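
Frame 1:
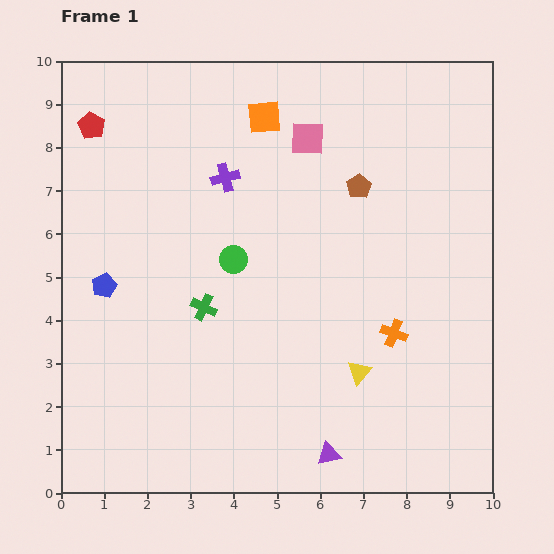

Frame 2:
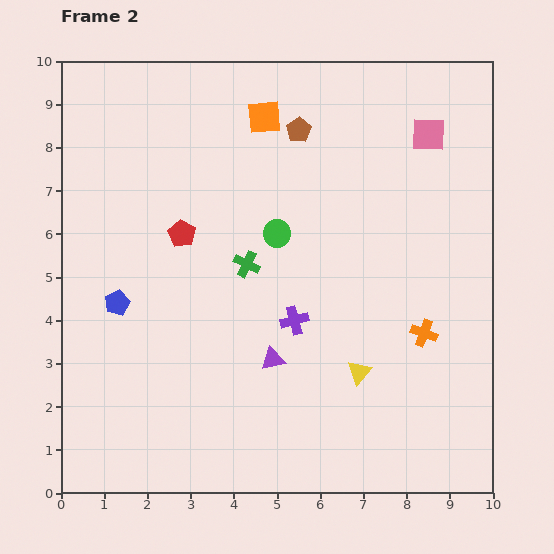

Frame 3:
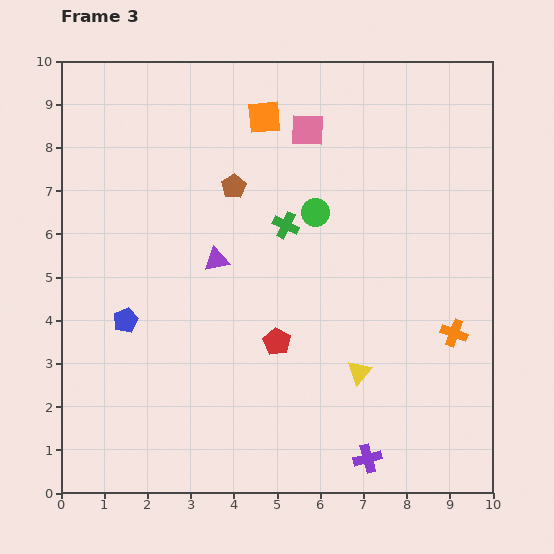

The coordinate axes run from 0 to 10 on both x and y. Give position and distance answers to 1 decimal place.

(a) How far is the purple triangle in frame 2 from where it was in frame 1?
2.6

The purple triangle moved from (6.2, 0.9) to (4.9, 3.1), a distance of √(1.3² + 2.2²) ≈ 2.6.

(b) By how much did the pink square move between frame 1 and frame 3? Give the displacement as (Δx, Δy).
(0.0, 0.2)

The pink square was at (5.7, 8.2) in frame 1 and (5.7, 8.4) in frame 3.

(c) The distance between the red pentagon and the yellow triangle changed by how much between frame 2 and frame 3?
-3.2

Distance in frame 2: 5.2. Distance in frame 3: 2.0.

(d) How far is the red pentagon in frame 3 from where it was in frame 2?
3.3

The red pentagon moved from (2.8, 6.0) to (5.0, 3.5), a distance of √(2.2² + 2.5²) ≈ 3.3.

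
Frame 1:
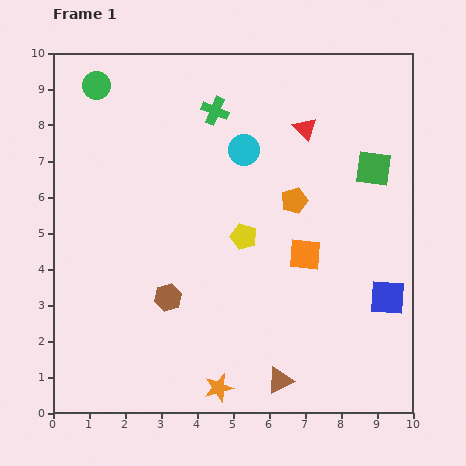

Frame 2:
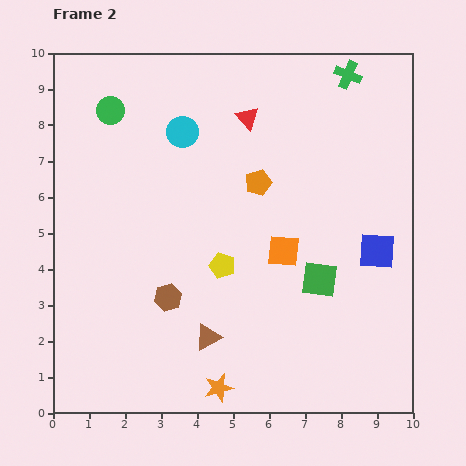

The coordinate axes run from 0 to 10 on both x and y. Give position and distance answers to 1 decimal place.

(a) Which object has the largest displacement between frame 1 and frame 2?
the green cross

(moved 3.8; next 3.4)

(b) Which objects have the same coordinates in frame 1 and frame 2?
the brown hexagon, the orange star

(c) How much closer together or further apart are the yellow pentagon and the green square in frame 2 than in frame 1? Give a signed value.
-1.4

Distance in frame 1: 4.1. Distance in frame 2: 2.7.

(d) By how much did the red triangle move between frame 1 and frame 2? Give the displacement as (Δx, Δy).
(-1.6, 0.3)

The red triangle was at (7.0, 7.9) in frame 1 and (5.4, 8.2) in frame 2.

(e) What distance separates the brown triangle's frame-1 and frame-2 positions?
2.3

The brown triangle moved from (6.3, 0.9) to (4.3, 2.1), a distance of √(2.0² + 1.2²) ≈ 2.3.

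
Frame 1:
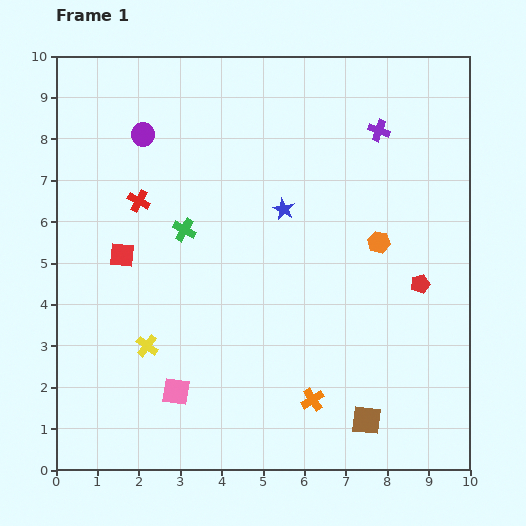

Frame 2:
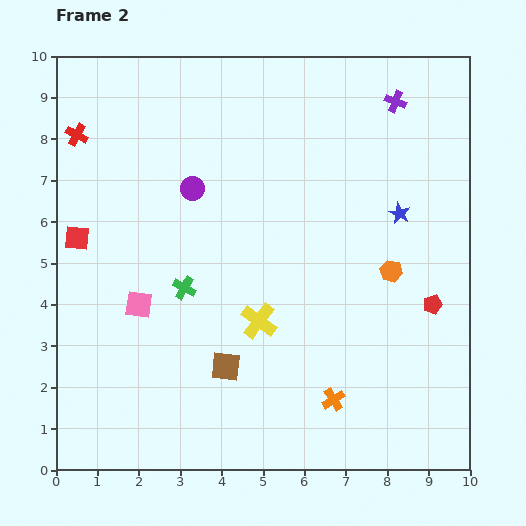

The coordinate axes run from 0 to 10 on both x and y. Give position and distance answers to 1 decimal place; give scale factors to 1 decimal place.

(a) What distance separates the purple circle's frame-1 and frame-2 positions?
1.8

The purple circle moved from (2.1, 8.1) to (3.3, 6.8), a distance of √(1.2² + 1.3²) ≈ 1.8.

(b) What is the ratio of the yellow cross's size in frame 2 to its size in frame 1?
1.6×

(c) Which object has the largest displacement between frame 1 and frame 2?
the brown square

(moved 3.6; next 2.8)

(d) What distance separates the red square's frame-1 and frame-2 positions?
1.2

The red square moved from (1.6, 5.2) to (0.5, 5.6), a distance of √(1.1² + 0.4²) ≈ 1.2.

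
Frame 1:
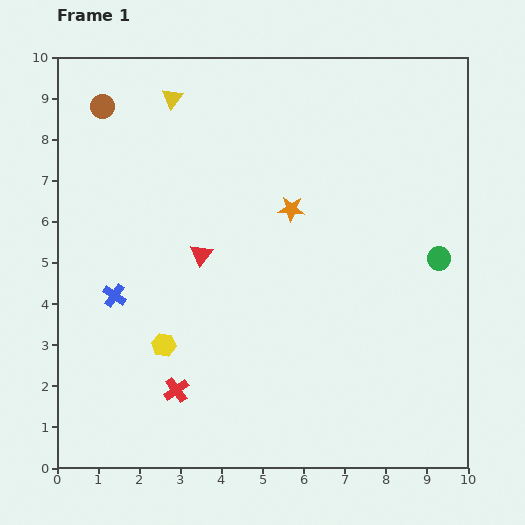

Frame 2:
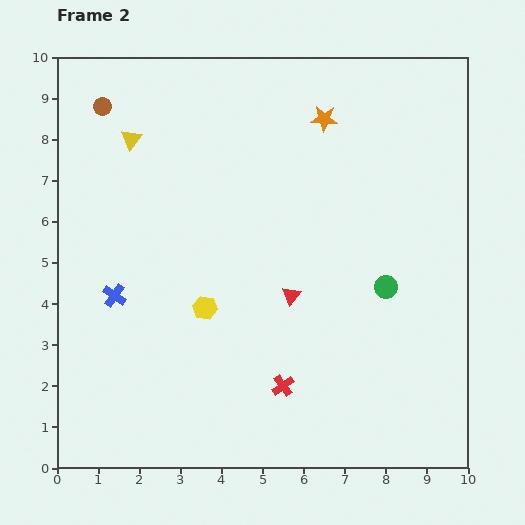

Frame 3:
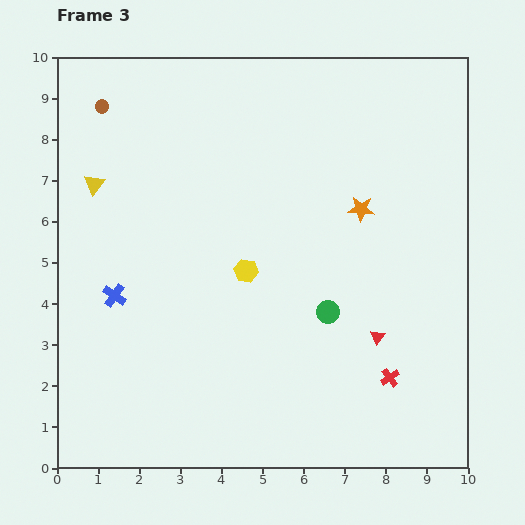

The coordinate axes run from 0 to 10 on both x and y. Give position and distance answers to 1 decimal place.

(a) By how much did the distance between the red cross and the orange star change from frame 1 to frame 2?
+1.4

Distance in frame 1: 5.2. Distance in frame 2: 6.6.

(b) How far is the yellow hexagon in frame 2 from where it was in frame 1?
1.3

The yellow hexagon moved from (2.6, 3.0) to (3.6, 3.9), a distance of √(1.0² + 0.9²) ≈ 1.3.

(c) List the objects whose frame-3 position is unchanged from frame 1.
the blue cross, the brown circle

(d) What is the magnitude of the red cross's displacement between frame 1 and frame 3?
5.2

The red cross moved from (2.9, 1.9) to (8.1, 2.2), a distance of √(5.2² + 0.3²) ≈ 5.2.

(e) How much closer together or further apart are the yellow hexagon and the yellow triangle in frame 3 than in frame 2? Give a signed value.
-0.2

Distance in frame 2: 4.5. Distance in frame 3: 4.3.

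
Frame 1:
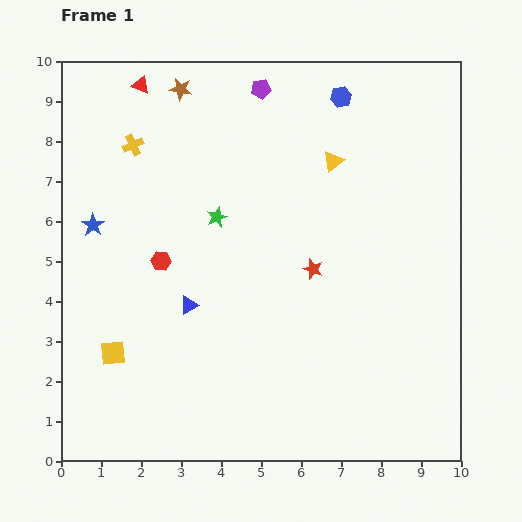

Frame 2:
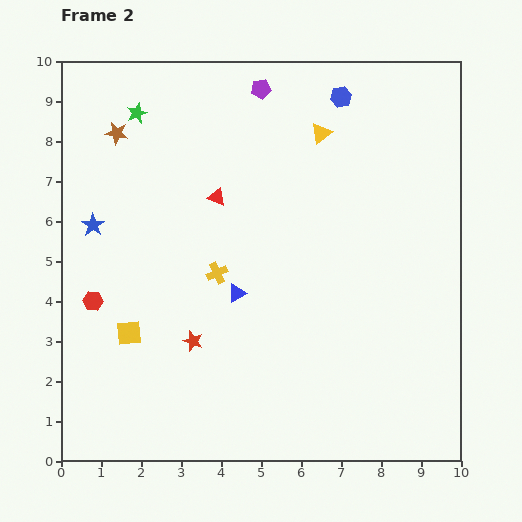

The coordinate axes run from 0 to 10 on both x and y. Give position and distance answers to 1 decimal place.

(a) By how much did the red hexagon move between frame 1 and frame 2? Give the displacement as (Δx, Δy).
(-1.7, -1.0)

The red hexagon was at (2.5, 5.0) in frame 1 and (0.8, 4.0) in frame 2.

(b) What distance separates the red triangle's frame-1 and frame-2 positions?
3.4

The red triangle moved from (2.0, 9.4) to (3.9, 6.6), a distance of √(1.9² + 2.8²) ≈ 3.4.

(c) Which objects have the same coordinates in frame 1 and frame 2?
the purple pentagon, the blue star, the blue hexagon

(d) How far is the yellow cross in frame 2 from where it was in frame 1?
3.8

The yellow cross moved from (1.8, 7.9) to (3.9, 4.7), a distance of √(2.1² + 3.2²) ≈ 3.8.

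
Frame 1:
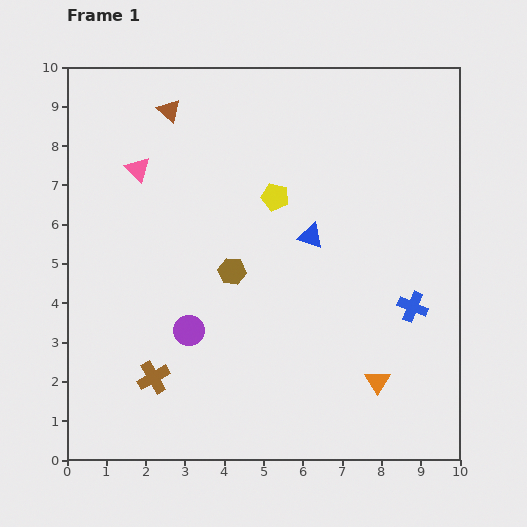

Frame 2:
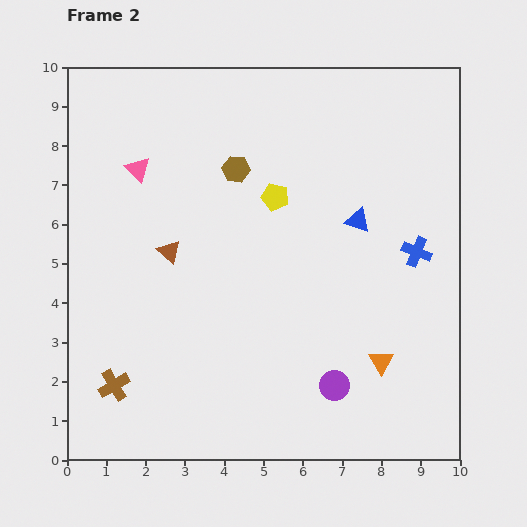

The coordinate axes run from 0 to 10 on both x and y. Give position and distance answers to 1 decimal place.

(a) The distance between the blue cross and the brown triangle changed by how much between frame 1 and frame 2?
-1.7

Distance in frame 1: 8.0. Distance in frame 2: 6.3.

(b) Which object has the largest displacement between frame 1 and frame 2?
the purple circle

(moved 4.0; next 3.6)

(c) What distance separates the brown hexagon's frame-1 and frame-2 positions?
2.6

The brown hexagon moved from (4.2, 4.8) to (4.3, 7.4), a distance of √(0.1² + 2.6²) ≈ 2.6.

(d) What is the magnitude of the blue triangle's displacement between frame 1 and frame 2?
1.3

The blue triangle moved from (6.2, 5.7) to (7.4, 6.1), a distance of √(1.2² + 0.4²) ≈ 1.3.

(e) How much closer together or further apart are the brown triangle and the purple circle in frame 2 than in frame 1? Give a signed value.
-0.2

Distance in frame 1: 5.6. Distance in frame 2: 5.4.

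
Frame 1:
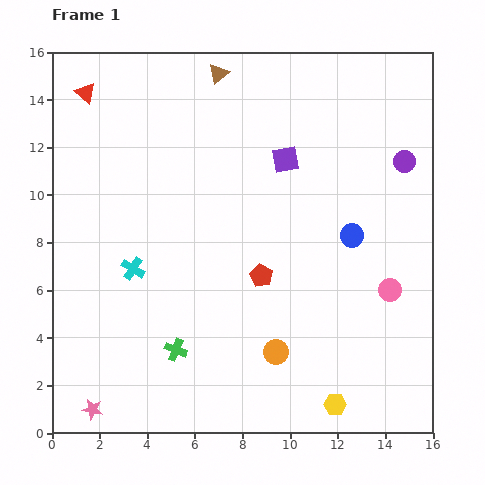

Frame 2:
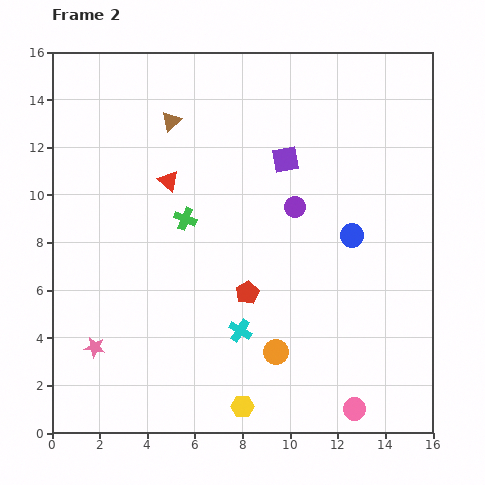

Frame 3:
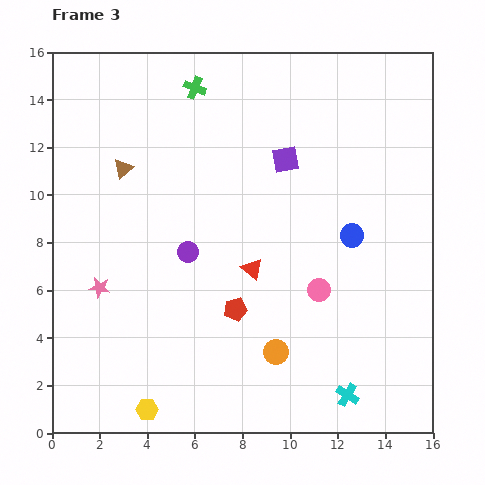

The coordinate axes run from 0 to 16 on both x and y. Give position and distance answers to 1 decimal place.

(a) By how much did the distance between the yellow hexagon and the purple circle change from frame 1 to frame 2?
-1.9

Distance in frame 1: 10.6. Distance in frame 2: 8.7.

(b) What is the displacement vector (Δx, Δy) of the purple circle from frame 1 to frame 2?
(-4.6, -1.9)

The purple circle was at (14.8, 11.4) in frame 1 and (10.2, 9.5) in frame 2.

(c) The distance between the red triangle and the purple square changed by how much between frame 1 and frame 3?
-4.1

Distance in frame 1: 8.9. Distance in frame 3: 4.8.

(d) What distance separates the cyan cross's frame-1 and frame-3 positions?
10.4

The cyan cross moved from (3.4, 6.9) to (12.4, 1.6), a distance of √(9.0² + 5.3²) ≈ 10.4.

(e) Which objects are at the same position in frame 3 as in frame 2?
the blue circle, the orange circle, the purple square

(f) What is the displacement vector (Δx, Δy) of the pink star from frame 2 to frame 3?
(0.2, 2.5)

The pink star was at (1.8, 3.6) in frame 2 and (2.0, 6.1) in frame 3.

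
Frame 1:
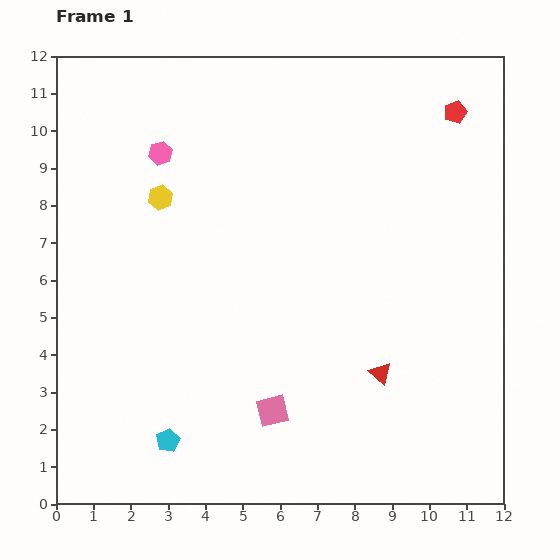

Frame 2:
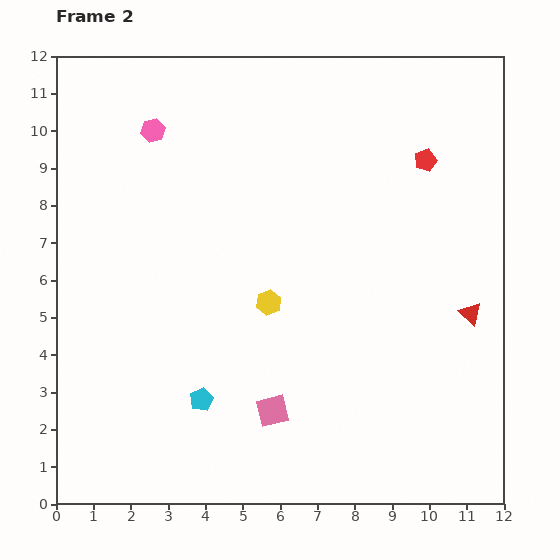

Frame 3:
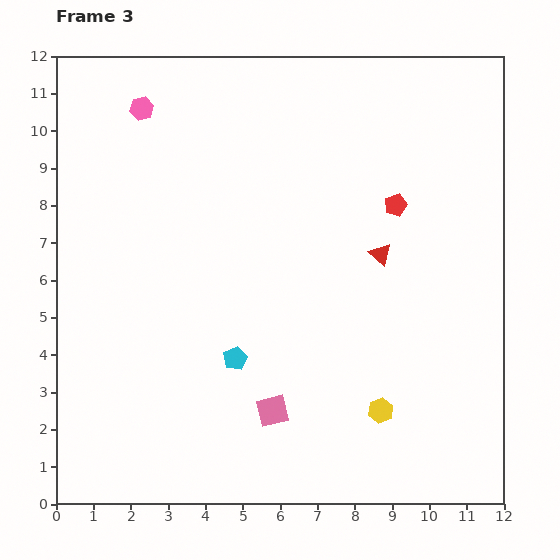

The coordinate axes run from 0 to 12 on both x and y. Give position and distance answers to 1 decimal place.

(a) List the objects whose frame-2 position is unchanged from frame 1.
the pink square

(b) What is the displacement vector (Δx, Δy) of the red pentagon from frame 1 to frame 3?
(-1.6, -2.5)

The red pentagon was at (10.7, 10.5) in frame 1 and (9.1, 8.0) in frame 3.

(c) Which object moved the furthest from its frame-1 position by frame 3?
the yellow hexagon

(moved 8.2; next 3.2)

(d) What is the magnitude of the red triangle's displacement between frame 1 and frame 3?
3.2

The red triangle moved from (8.7, 3.5) to (8.7, 6.7), a distance of √(0.0² + 3.2²) ≈ 3.2.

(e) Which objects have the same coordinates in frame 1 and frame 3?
the pink square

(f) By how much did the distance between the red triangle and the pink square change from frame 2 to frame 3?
-0.8

Distance in frame 2: 5.9. Distance in frame 3: 5.1.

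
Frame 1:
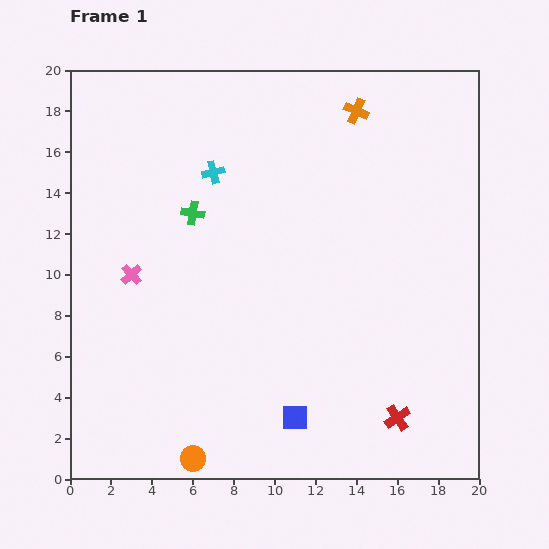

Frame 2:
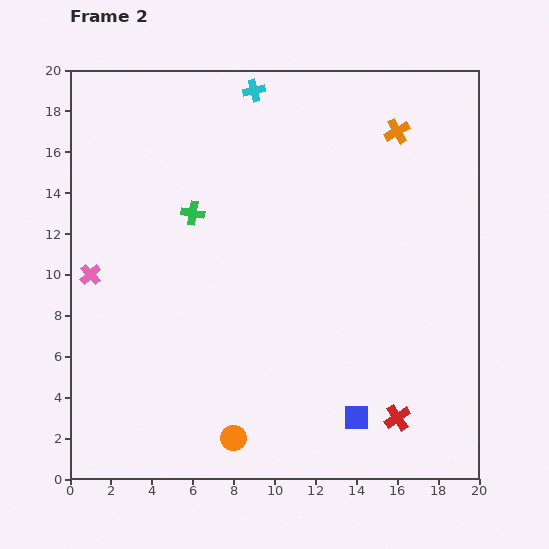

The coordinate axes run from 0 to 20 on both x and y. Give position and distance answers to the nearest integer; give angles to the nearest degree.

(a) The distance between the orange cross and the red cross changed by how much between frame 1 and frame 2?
-1

Distance in frame 1: 15. Distance in frame 2: 14.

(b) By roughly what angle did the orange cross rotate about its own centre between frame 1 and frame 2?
37° clockwise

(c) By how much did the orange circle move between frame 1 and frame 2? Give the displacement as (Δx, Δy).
(2, 1)

The orange circle was at (6, 1) in frame 1 and (8, 2) in frame 2.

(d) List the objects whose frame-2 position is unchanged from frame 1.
the red cross, the green cross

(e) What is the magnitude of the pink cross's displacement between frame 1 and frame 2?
2

The pink cross moved from (3, 10) to (1, 10), a distance of √(2² + 0²) ≈ 2.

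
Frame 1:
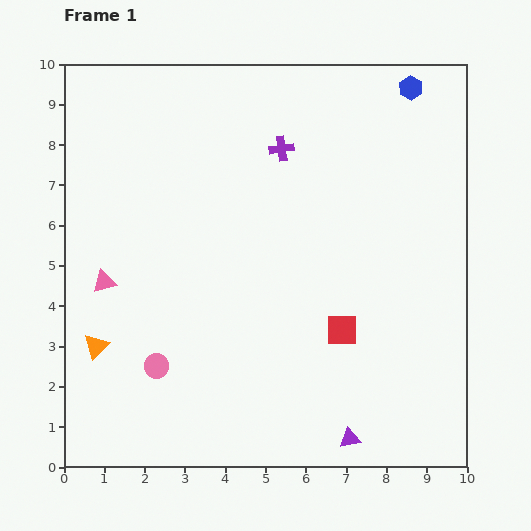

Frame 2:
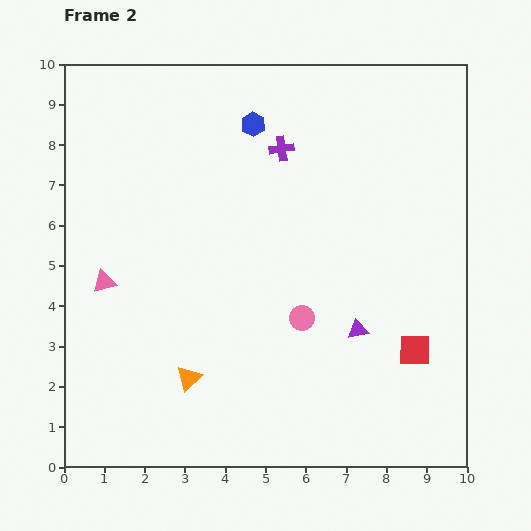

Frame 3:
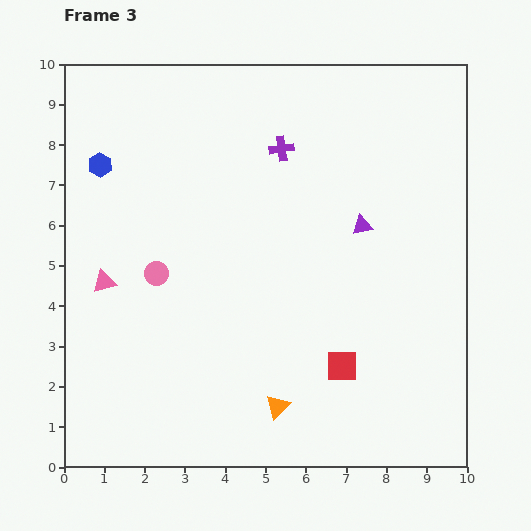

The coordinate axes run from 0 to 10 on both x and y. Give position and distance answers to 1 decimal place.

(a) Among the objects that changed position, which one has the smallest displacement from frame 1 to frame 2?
the red square

(moved 1.9)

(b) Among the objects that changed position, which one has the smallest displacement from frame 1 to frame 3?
the red square

(moved 0.9)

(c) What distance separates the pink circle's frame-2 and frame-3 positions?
3.8

The pink circle moved from (5.9, 3.7) to (2.3, 4.8), a distance of √(3.6² + 1.1²) ≈ 3.8.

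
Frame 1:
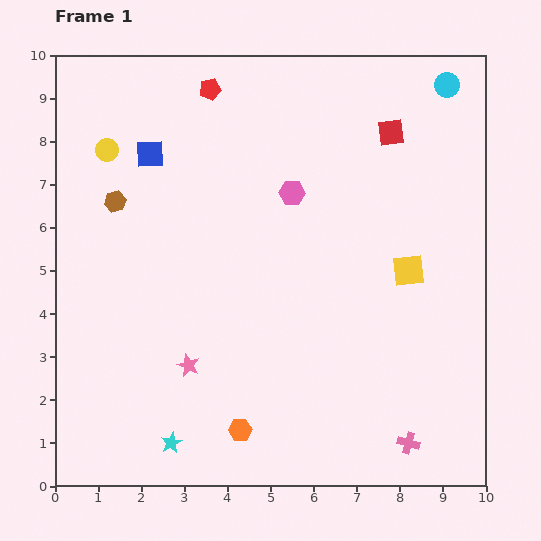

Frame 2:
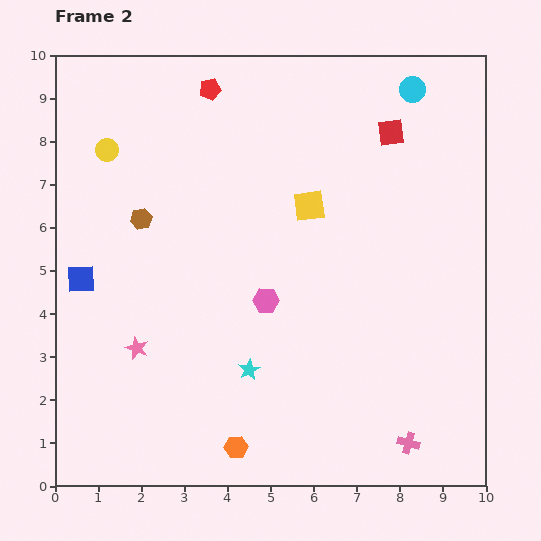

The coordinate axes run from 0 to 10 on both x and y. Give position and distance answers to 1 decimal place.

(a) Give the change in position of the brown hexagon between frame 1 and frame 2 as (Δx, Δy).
(0.6, -0.4)

The brown hexagon was at (1.4, 6.6) in frame 1 and (2.0, 6.2) in frame 2.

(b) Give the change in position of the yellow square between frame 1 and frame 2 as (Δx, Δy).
(-2.3, 1.5)

The yellow square was at (8.2, 5.0) in frame 1 and (5.9, 6.5) in frame 2.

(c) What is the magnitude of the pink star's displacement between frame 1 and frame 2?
1.3

The pink star moved from (3.1, 2.8) to (1.9, 3.2), a distance of √(1.2² + 0.4²) ≈ 1.3.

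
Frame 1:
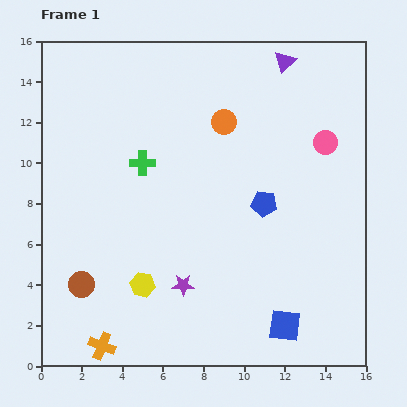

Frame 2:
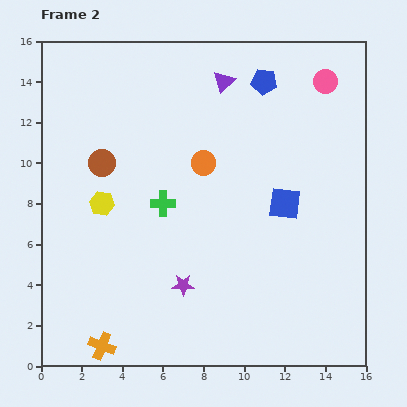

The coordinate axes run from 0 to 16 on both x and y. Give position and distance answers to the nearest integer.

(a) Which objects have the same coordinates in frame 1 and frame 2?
the purple star, the orange cross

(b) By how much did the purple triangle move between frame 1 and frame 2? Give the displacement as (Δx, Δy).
(-3, -1)

The purple triangle was at (12, 15) in frame 1 and (9, 14) in frame 2.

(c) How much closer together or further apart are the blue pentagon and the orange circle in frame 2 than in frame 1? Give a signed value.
+1

Distance in frame 1: 4. Distance in frame 2: 5.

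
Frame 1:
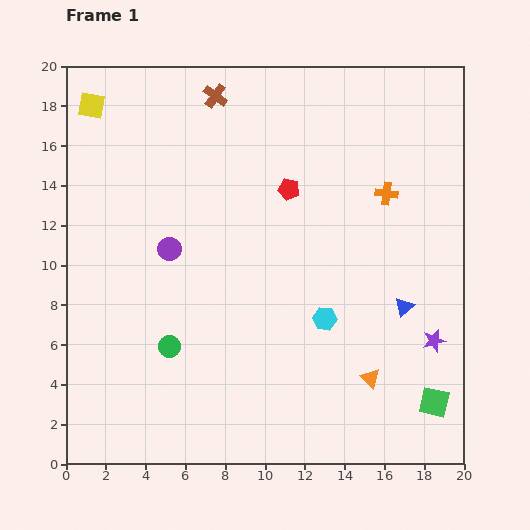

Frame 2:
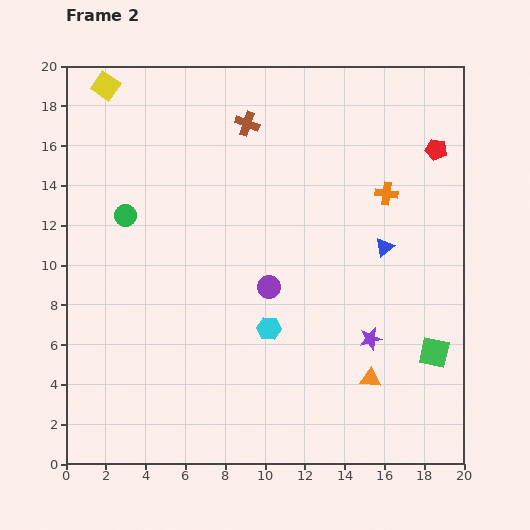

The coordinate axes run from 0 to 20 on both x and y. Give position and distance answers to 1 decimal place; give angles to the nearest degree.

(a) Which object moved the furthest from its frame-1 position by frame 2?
the red pentagon

(moved 7.7; next 7.0)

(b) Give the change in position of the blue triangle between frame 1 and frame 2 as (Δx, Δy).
(-1.0, 3.0)

The blue triangle was at (17.0, 7.9) in frame 1 and (16.0, 10.9) in frame 2.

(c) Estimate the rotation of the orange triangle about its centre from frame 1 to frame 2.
40° counter-clockwise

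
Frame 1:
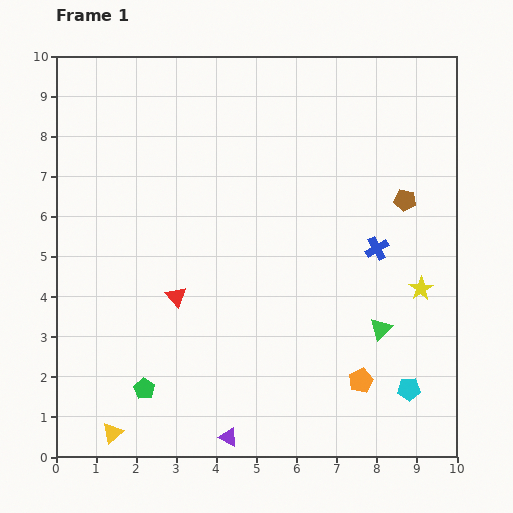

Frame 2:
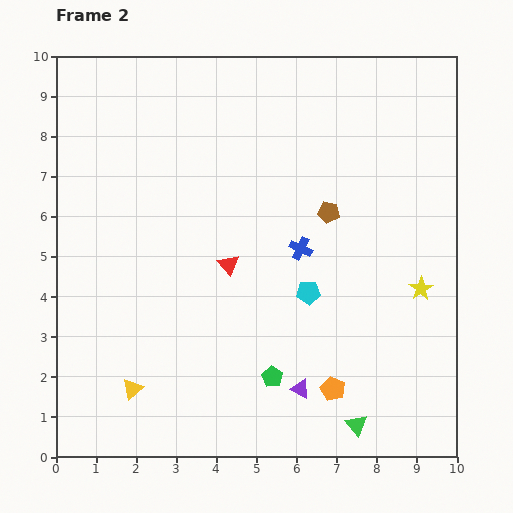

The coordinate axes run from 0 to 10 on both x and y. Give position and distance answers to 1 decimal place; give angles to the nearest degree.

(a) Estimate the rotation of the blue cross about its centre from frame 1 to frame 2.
35° counter-clockwise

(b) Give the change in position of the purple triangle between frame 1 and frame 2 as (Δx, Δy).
(1.8, 1.2)

The purple triangle was at (4.3, 0.5) in frame 1 and (6.1, 1.7) in frame 2.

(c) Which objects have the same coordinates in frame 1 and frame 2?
the yellow star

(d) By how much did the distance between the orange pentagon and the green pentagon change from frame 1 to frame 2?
-3.9

Distance in frame 1: 5.4. Distance in frame 2: 1.5.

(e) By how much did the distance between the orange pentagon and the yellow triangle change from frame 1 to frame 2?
-1.3

Distance in frame 1: 6.3. Distance in frame 2: 5.0.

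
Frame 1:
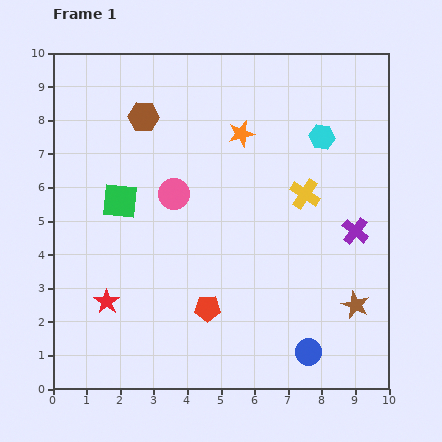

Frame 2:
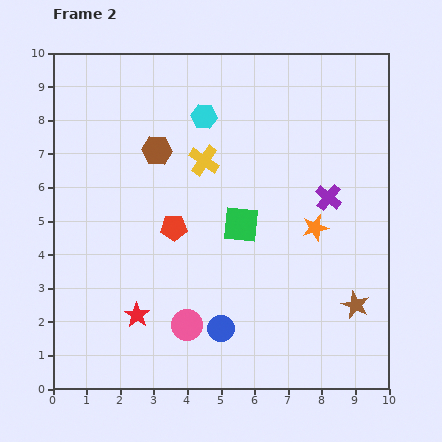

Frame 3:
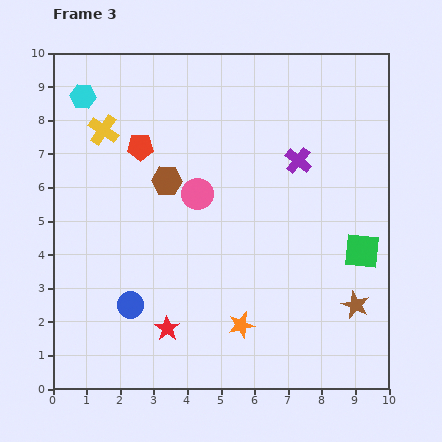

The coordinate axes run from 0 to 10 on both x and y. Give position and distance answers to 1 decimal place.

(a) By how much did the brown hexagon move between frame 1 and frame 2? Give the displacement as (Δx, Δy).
(0.4, -1.0)

The brown hexagon was at (2.7, 8.1) in frame 1 and (3.1, 7.1) in frame 2.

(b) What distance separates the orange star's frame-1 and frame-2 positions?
3.6

The orange star moved from (5.6, 7.6) to (7.8, 4.8), a distance of √(2.2² + 2.8²) ≈ 3.6.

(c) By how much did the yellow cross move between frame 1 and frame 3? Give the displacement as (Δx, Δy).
(-6.0, 1.9)

The yellow cross was at (7.5, 5.8) in frame 1 and (1.5, 7.7) in frame 3.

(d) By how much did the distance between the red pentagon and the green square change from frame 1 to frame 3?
+3.2

Distance in frame 1: 4.1. Distance in frame 3: 7.3.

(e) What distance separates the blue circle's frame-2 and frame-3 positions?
2.8

The blue circle moved from (5.0, 1.8) to (2.3, 2.5), a distance of √(2.7² + 0.7²) ≈ 2.8.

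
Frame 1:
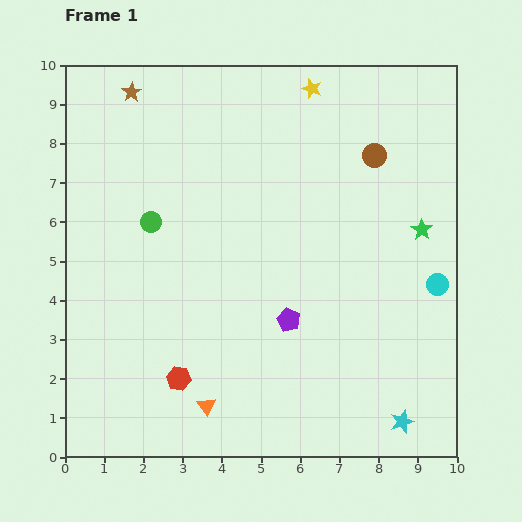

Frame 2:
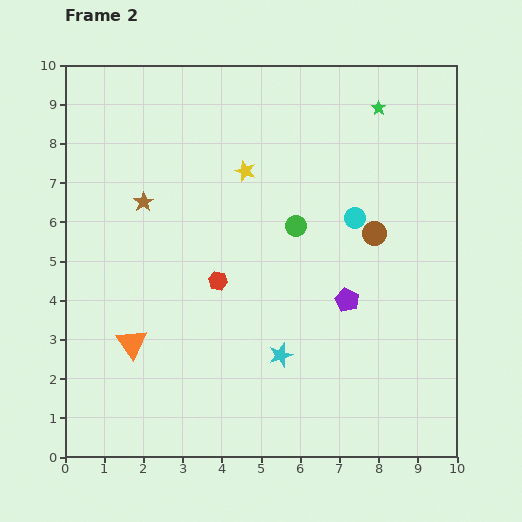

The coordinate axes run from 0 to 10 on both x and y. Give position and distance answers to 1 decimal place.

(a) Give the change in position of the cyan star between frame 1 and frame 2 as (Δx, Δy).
(-3.1, 1.7)

The cyan star was at (8.6, 0.9) in frame 1 and (5.5, 2.6) in frame 2.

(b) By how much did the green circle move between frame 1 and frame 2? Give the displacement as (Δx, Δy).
(3.7, -0.1)

The green circle was at (2.2, 6.0) in frame 1 and (5.9, 5.9) in frame 2.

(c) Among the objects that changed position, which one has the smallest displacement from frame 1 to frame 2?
the purple pentagon

(moved 1.6)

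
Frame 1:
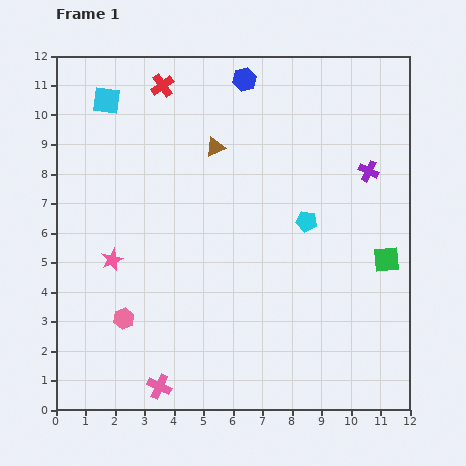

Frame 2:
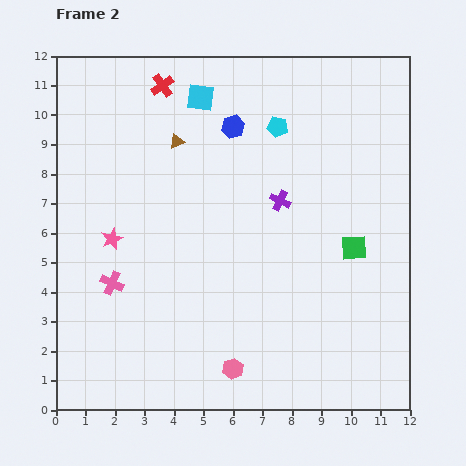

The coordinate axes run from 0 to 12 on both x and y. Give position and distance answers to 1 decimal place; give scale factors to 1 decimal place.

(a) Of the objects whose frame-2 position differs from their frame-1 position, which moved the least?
the pink star

(moved 0.7)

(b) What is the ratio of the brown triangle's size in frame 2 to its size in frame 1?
0.8×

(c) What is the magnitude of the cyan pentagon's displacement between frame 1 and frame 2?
3.4

The cyan pentagon moved from (8.5, 6.4) to (7.5, 9.6), a distance of √(1.0² + 3.2²) ≈ 3.4.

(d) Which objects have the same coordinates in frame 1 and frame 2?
the red cross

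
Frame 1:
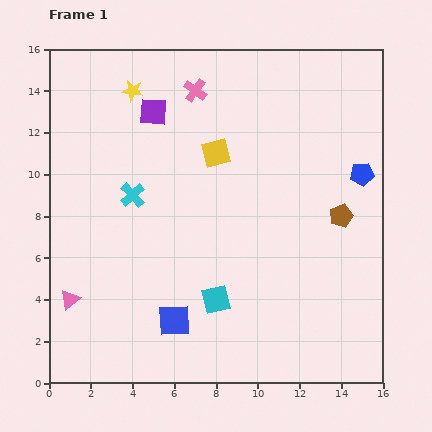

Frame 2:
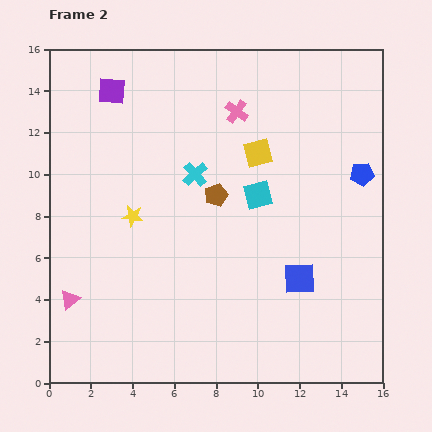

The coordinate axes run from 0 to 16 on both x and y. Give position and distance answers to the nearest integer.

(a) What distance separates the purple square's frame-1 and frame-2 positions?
2

The purple square moved from (5, 13) to (3, 14), a distance of √(2² + 1²) ≈ 2.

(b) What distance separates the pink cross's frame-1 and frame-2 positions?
2

The pink cross moved from (7, 14) to (9, 13), a distance of √(2² + 1²) ≈ 2.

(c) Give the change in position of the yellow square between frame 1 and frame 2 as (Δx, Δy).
(2, 0)

The yellow square was at (8, 11) in frame 1 and (10, 11) in frame 2.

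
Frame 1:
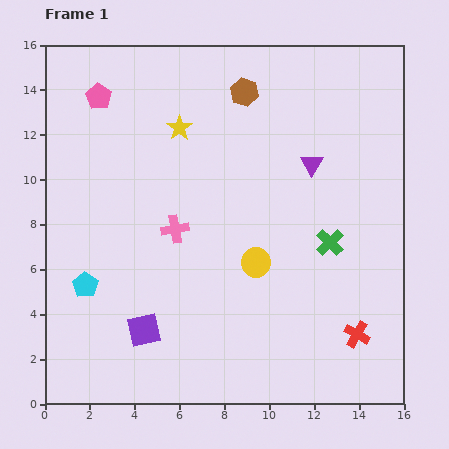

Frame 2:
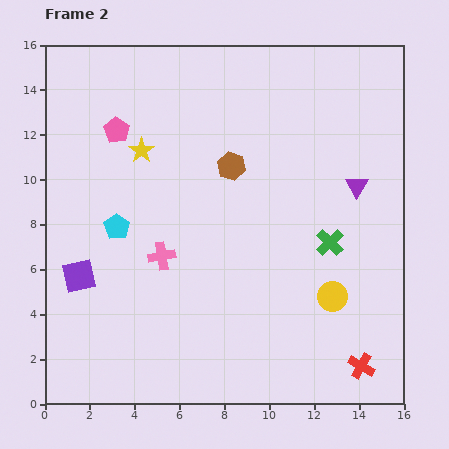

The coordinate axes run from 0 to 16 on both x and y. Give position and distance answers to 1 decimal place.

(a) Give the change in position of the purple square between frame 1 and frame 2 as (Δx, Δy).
(-2.9, 2.4)

The purple square was at (4.4, 3.3) in frame 1 and (1.5, 5.7) in frame 2.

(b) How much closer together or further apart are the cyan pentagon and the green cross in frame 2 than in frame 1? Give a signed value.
-1.6

Distance in frame 1: 11.1. Distance in frame 2: 9.5.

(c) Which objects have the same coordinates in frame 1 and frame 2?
the green cross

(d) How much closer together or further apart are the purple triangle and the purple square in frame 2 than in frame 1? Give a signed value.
+2.5

Distance in frame 1: 10.5. Distance in frame 2: 13.0.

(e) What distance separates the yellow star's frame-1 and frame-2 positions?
2.0

The yellow star moved from (6.0, 12.3) to (4.3, 11.3), a distance of √(1.7² + 1.0²) ≈ 2.0.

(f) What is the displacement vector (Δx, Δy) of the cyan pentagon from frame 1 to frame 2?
(1.4, 2.6)

The cyan pentagon was at (1.8, 5.3) in frame 1 and (3.2, 7.9) in frame 2.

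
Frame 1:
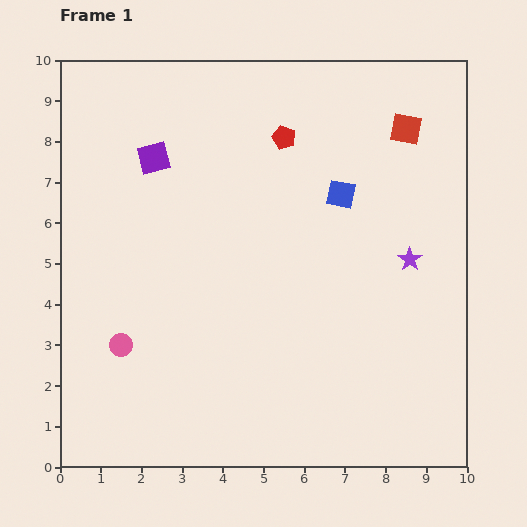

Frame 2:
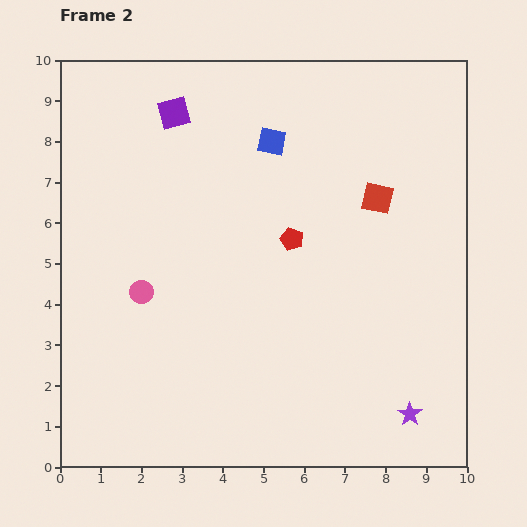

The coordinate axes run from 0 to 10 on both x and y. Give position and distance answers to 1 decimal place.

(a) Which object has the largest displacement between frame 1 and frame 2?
the purple star

(moved 3.8; next 2.5)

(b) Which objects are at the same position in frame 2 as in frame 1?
none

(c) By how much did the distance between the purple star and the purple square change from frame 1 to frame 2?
+2.6

Distance in frame 1: 6.8. Distance in frame 2: 9.4.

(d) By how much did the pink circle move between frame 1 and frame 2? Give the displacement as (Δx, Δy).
(0.5, 1.3)

The pink circle was at (1.5, 3.0) in frame 1 and (2.0, 4.3) in frame 2.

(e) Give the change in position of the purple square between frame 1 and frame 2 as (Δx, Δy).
(0.5, 1.1)

The purple square was at (2.3, 7.6) in frame 1 and (2.8, 8.7) in frame 2.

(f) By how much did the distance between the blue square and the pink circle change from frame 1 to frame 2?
-1.6

Distance in frame 1: 6.5. Distance in frame 2: 4.9.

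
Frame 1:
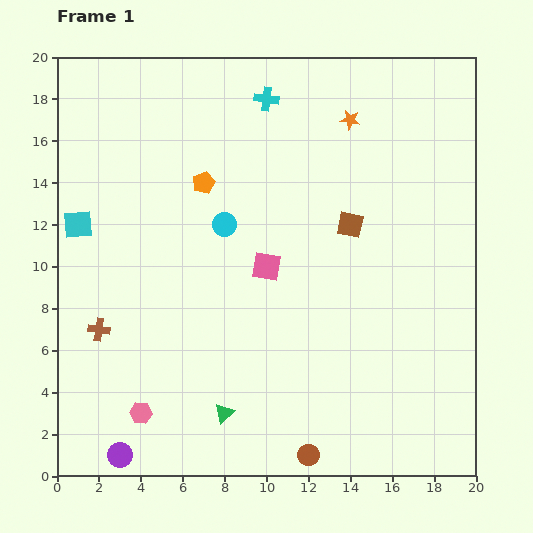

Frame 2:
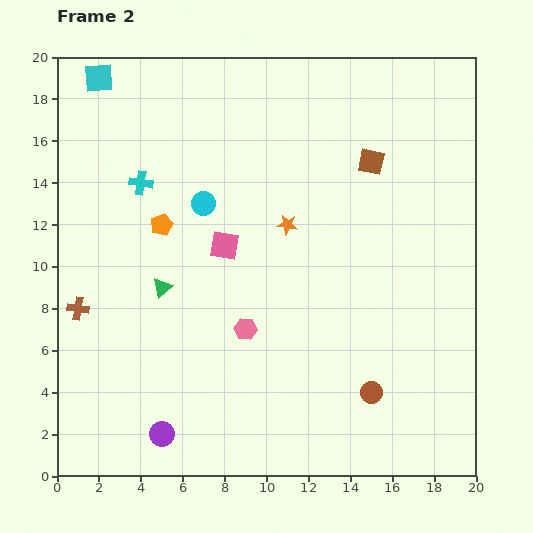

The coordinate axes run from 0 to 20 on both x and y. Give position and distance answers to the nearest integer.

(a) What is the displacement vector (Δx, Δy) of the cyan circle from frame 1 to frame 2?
(-1, 1)

The cyan circle was at (8, 12) in frame 1 and (7, 13) in frame 2.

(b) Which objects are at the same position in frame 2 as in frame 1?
none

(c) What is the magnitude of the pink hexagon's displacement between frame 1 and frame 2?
6

The pink hexagon moved from (4, 3) to (9, 7), a distance of √(5² + 4²) ≈ 6.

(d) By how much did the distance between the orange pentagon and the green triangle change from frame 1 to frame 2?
-8

Distance in frame 1: 11. Distance in frame 2: 3.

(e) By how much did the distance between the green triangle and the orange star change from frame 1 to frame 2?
-8

Distance in frame 1: 15. Distance in frame 2: 7.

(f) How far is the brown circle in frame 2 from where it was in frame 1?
4

The brown circle moved from (12, 1) to (15, 4), a distance of √(3² + 3²) ≈ 4.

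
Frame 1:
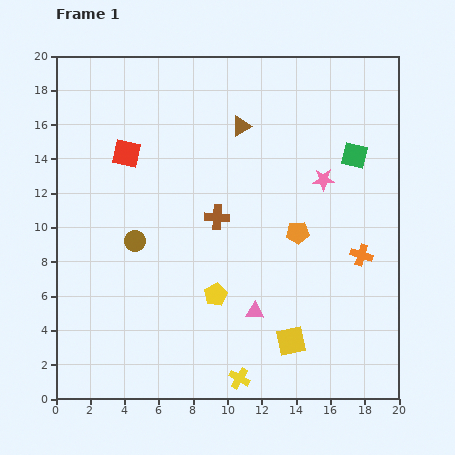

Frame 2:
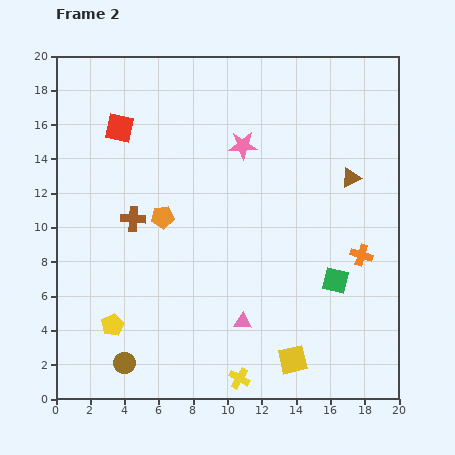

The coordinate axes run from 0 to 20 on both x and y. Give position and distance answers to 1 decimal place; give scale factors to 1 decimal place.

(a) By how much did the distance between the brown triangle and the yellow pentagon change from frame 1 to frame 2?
+6.4

Distance in frame 1: 9.9. Distance in frame 2: 16.3.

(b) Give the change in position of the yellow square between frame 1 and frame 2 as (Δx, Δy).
(0.1, -1.1)

The yellow square was at (13.7, 3.4) in frame 1 and (13.8, 2.3) in frame 2.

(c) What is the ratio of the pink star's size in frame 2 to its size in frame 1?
1.3×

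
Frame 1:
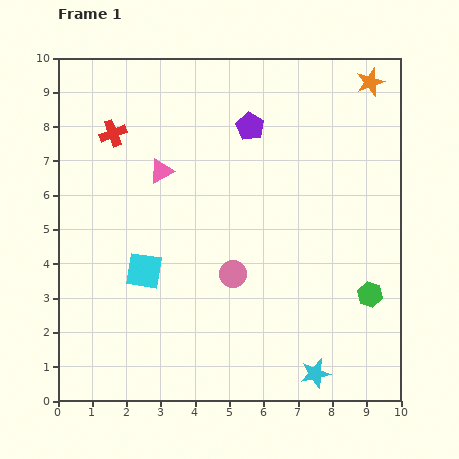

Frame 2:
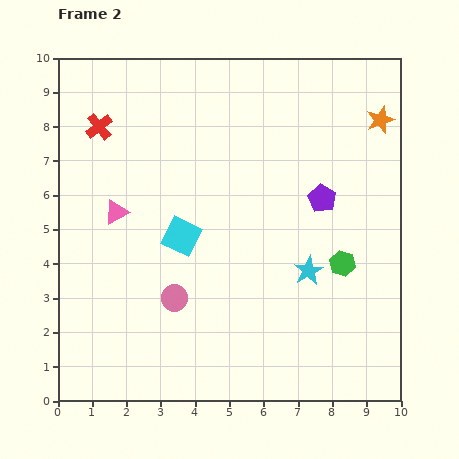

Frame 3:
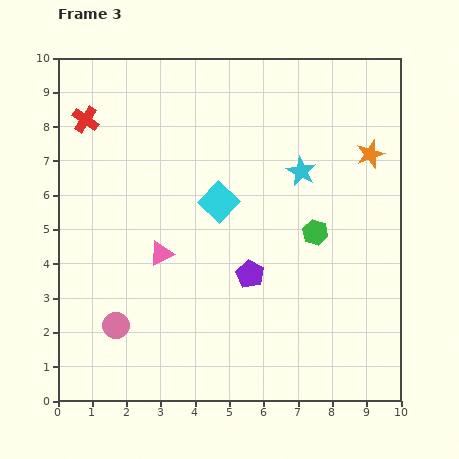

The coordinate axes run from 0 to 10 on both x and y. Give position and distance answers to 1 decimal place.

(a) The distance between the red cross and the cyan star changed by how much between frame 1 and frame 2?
-1.8

Distance in frame 1: 9.2. Distance in frame 2: 7.4.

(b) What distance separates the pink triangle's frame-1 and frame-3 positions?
2.4

The pink triangle moved from (3.0, 6.7) to (3.0, 4.3), a distance of √(0.0² + 2.4²) ≈ 2.4.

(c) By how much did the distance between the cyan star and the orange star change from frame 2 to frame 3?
-2.8

Distance in frame 2: 4.9. Distance in frame 3: 2.1.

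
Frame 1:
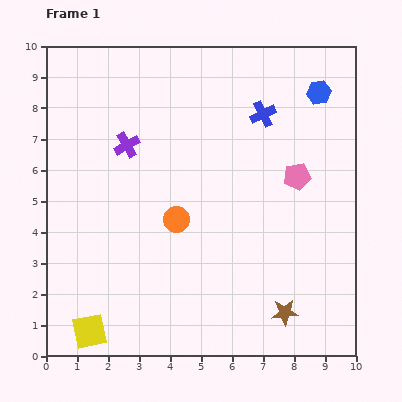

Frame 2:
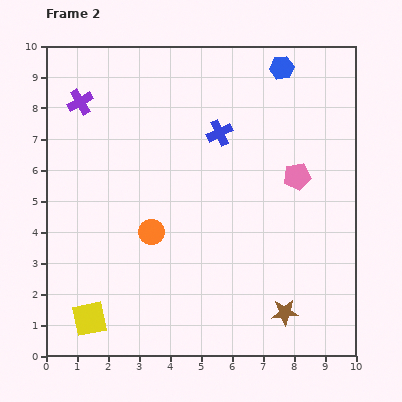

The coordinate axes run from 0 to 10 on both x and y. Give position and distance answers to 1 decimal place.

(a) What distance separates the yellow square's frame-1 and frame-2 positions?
0.4

The yellow square moved from (1.4, 0.8) to (1.4, 1.2), a distance of √(0.0² + 0.4²) ≈ 0.4.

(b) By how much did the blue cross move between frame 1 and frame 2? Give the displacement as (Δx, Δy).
(-1.4, -0.6)

The blue cross was at (7.0, 7.8) in frame 1 and (5.6, 7.2) in frame 2.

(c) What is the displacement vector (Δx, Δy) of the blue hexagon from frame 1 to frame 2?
(-1.2, 0.8)

The blue hexagon was at (8.8, 8.5) in frame 1 and (7.6, 9.3) in frame 2.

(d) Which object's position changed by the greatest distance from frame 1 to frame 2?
the purple cross

(moved 2.1; next 1.5)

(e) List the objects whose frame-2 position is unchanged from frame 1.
the pink pentagon, the brown star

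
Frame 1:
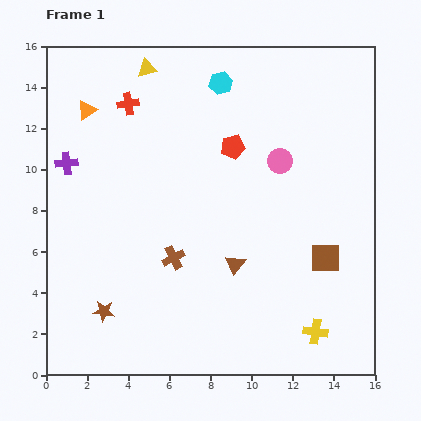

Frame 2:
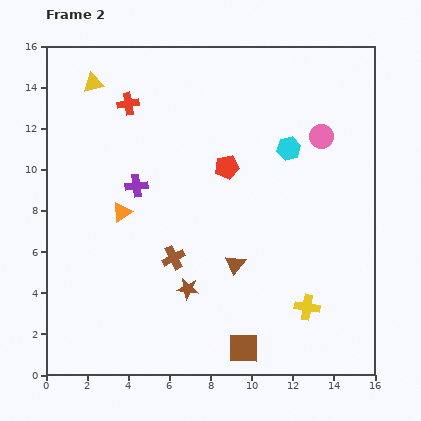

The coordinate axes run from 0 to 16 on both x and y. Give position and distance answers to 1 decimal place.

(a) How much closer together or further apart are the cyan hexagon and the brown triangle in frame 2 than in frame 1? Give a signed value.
-2.6

Distance in frame 1: 8.8. Distance in frame 2: 6.2.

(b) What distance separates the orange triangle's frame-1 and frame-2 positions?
5.3

The orange triangle moved from (2.0, 12.9) to (3.7, 7.9), a distance of √(1.7² + 5.0²) ≈ 5.3.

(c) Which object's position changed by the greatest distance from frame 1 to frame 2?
the brown square

(moved 5.9; next 5.3)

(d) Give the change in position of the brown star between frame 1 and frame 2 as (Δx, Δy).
(4.1, 1.1)

The brown star was at (2.8, 3.1) in frame 1 and (6.9, 4.2) in frame 2.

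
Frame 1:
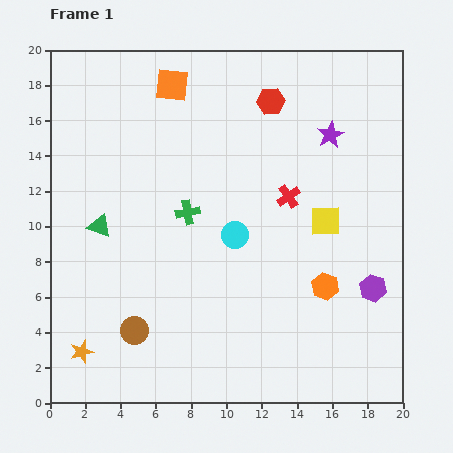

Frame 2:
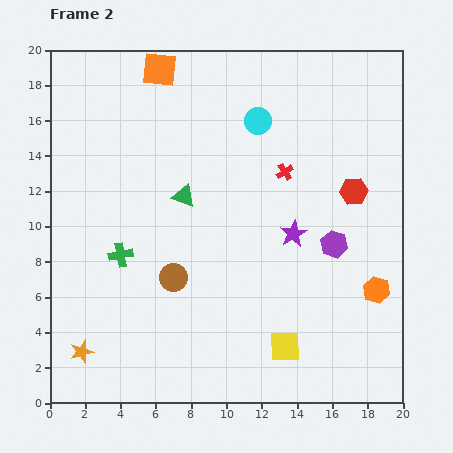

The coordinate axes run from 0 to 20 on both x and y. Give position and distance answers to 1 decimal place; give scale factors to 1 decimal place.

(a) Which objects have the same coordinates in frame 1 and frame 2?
the orange star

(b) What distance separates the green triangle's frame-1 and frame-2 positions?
5.1

The green triangle moved from (2.8, 10.0) to (7.6, 11.7), a distance of √(4.8² + 1.7²) ≈ 5.1.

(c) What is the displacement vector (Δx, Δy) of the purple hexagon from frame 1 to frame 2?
(-2.2, 2.5)

The purple hexagon was at (18.3, 6.5) in frame 1 and (16.1, 9.0) in frame 2.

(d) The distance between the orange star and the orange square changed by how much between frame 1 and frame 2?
+0.7

Distance in frame 1: 15.9. Distance in frame 2: 16.6.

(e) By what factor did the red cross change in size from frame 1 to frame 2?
0.7×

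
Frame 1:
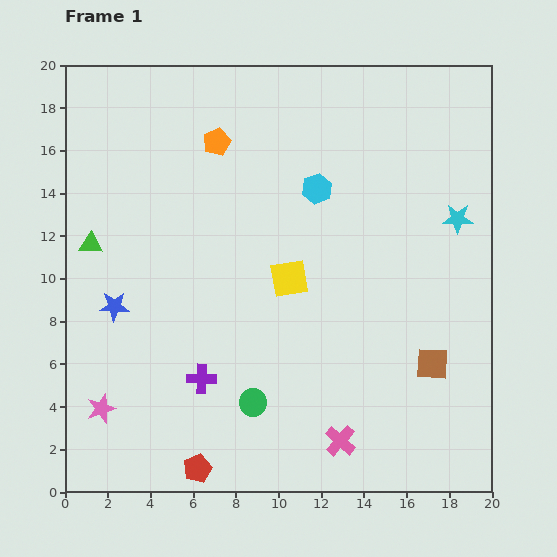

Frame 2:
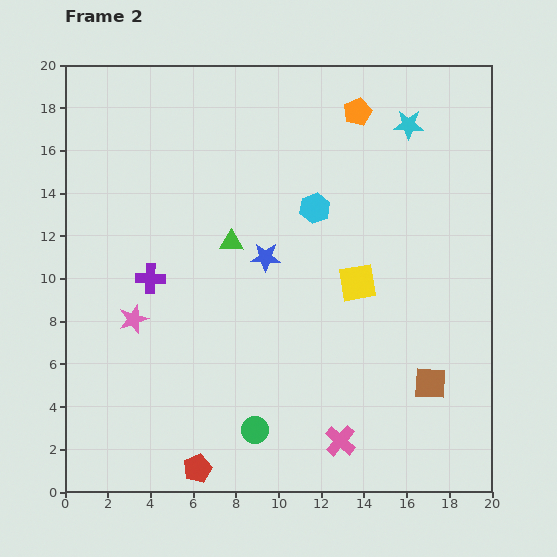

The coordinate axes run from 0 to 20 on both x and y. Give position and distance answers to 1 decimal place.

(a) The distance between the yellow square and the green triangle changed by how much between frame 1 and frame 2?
-3.2

Distance in frame 1: 9.4. Distance in frame 2: 6.2.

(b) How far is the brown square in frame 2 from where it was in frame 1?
0.9

The brown square moved from (17.2, 6.0) to (17.1, 5.1), a distance of √(0.1² + 0.9²) ≈ 0.9.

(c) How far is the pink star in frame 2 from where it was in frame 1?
4.5

The pink star moved from (1.7, 3.9) to (3.2, 8.1), a distance of √(1.5² + 4.2²) ≈ 4.5.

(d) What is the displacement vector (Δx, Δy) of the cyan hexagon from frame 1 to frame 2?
(-0.1, -0.9)

The cyan hexagon was at (11.8, 14.2) in frame 1 and (11.7, 13.3) in frame 2.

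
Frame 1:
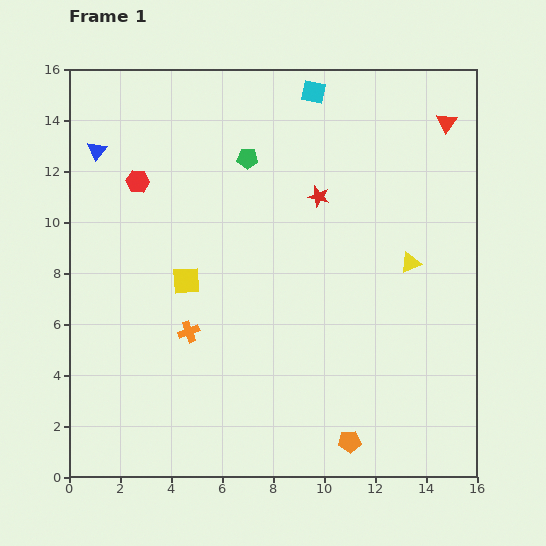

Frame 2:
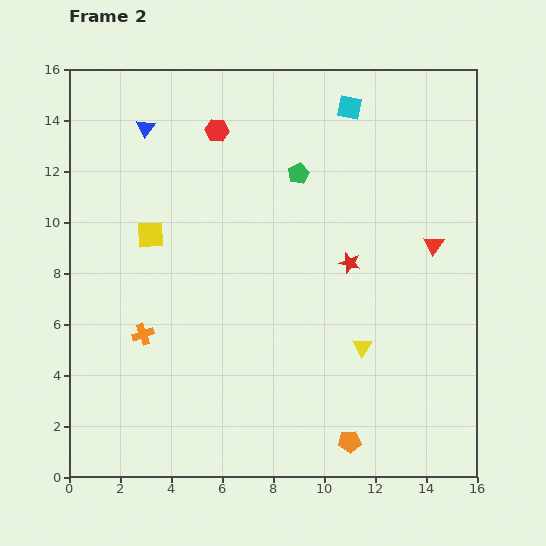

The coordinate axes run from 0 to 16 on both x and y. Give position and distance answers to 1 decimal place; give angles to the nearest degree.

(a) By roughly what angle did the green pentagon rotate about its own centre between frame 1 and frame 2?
27° counter-clockwise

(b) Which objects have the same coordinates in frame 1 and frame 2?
the orange pentagon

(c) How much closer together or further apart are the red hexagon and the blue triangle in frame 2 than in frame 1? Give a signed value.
+0.8

Distance in frame 1: 2.0. Distance in frame 2: 2.8.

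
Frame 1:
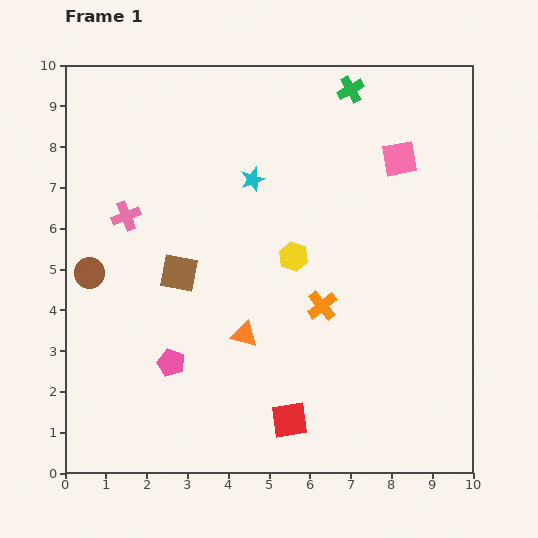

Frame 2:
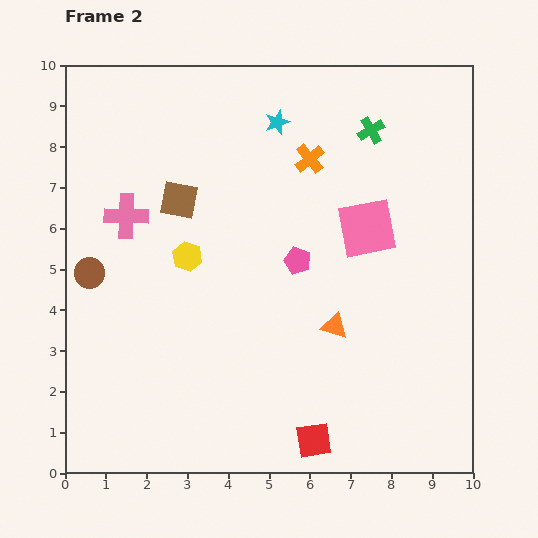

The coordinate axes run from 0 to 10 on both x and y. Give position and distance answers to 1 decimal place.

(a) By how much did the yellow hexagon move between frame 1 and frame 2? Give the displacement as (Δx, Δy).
(-2.6, 0.0)

The yellow hexagon was at (5.6, 5.3) in frame 1 and (3.0, 5.3) in frame 2.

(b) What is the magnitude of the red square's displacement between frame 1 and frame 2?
0.8

The red square moved from (5.5, 1.3) to (6.1, 0.8), a distance of √(0.6² + 0.5²) ≈ 0.8.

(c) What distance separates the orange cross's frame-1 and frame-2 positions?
3.6

The orange cross moved from (6.3, 4.1) to (6.0, 7.7), a distance of √(0.3² + 3.6²) ≈ 3.6.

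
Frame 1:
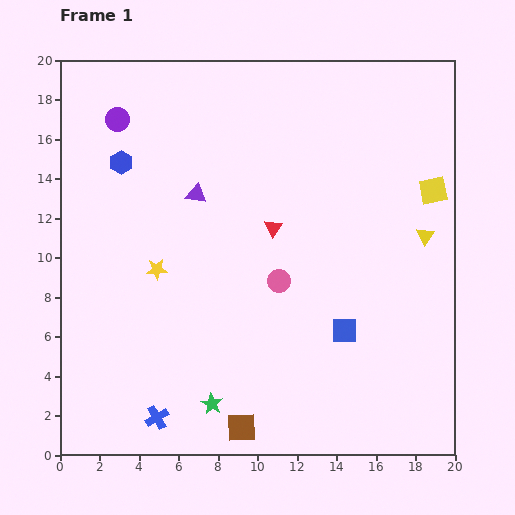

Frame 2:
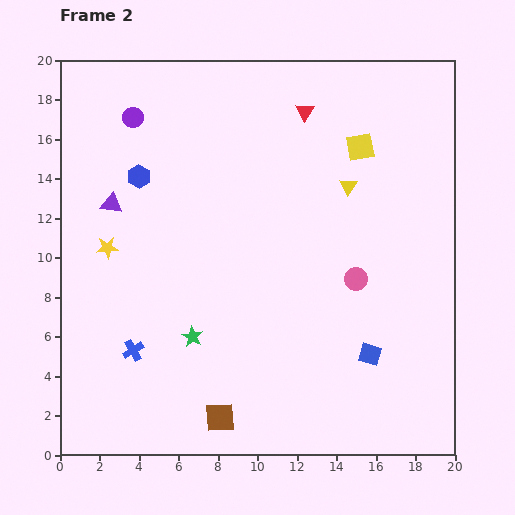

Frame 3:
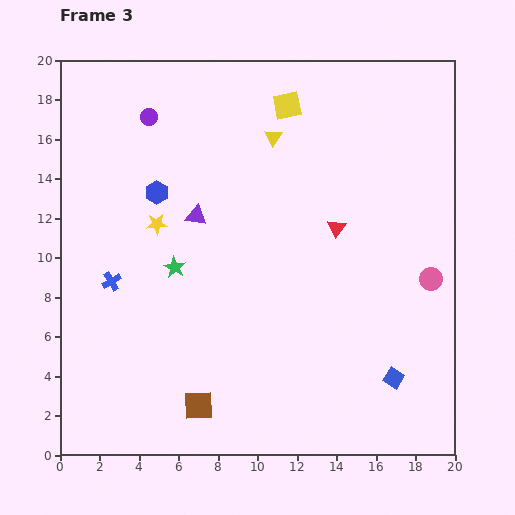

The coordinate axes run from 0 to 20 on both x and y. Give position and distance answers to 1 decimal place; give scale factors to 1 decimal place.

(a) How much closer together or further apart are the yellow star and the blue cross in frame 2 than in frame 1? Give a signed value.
-2.1

Distance in frame 1: 7.5. Distance in frame 2: 5.4.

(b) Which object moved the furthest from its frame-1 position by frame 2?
the red triangle

(moved 6.1; next 4.6)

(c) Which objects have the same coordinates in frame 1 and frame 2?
none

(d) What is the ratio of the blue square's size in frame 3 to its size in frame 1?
0.7×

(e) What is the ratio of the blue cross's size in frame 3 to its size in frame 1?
0.8×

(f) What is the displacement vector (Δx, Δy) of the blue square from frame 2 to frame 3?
(1.2, -1.2)

The blue square was at (15.7, 5.1) in frame 2 and (16.9, 3.9) in frame 3.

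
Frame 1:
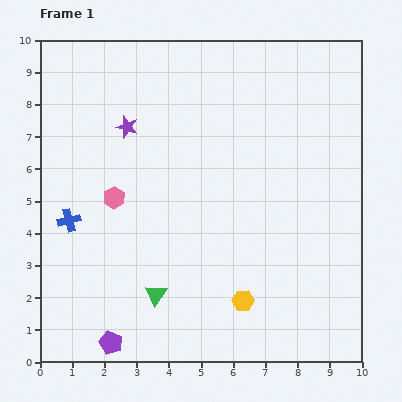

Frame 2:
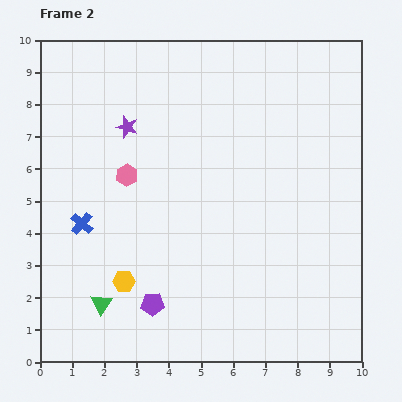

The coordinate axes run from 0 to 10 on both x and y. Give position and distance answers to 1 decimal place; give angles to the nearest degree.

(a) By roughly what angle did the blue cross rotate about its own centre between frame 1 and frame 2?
36° counter-clockwise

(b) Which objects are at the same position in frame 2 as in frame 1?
the purple star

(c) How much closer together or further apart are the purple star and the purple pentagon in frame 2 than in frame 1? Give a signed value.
-1.1

Distance in frame 1: 6.7. Distance in frame 2: 5.6.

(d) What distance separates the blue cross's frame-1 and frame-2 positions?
0.4

The blue cross moved from (0.9, 4.4) to (1.3, 4.3), a distance of √(0.4² + 0.1²) ≈ 0.4.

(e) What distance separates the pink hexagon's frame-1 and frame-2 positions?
0.8

The pink hexagon moved from (2.3, 5.1) to (2.7, 5.8), a distance of √(0.4² + 0.7²) ≈ 0.8.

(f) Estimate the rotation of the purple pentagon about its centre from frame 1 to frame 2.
23° counter-clockwise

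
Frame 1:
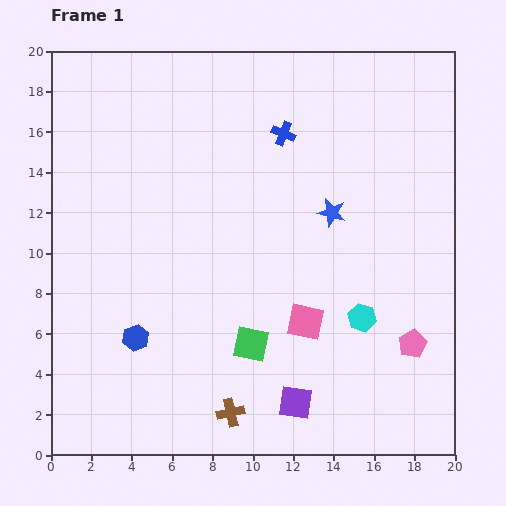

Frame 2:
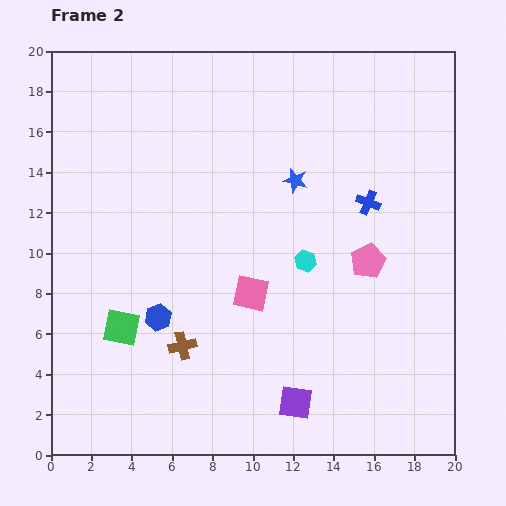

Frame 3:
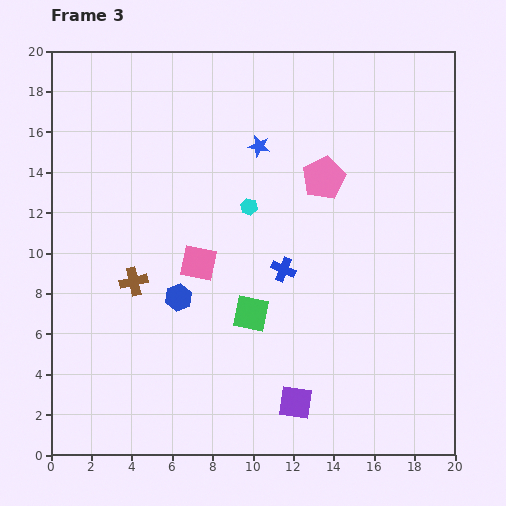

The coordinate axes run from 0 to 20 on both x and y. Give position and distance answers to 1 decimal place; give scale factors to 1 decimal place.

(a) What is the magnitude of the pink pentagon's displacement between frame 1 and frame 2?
4.7

The pink pentagon moved from (17.9, 5.5) to (15.7, 9.6), a distance of √(2.2² + 4.1²) ≈ 4.7.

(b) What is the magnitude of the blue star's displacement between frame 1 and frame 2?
2.4

The blue star moved from (13.9, 12.0) to (12.1, 13.6), a distance of √(1.8² + 1.6²) ≈ 2.4.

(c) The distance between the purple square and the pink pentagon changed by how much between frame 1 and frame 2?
+1.4

Distance in frame 1: 6.5. Distance in frame 2: 7.9.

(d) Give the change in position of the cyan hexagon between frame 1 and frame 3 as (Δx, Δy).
(-5.6, 5.5)

The cyan hexagon was at (15.4, 6.8) in frame 1 and (9.8, 12.3) in frame 3.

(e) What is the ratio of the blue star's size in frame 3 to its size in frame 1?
0.8×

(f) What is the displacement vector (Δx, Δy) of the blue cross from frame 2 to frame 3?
(-4.2, -3.3)

The blue cross was at (15.7, 12.5) in frame 2 and (11.5, 9.2) in frame 3.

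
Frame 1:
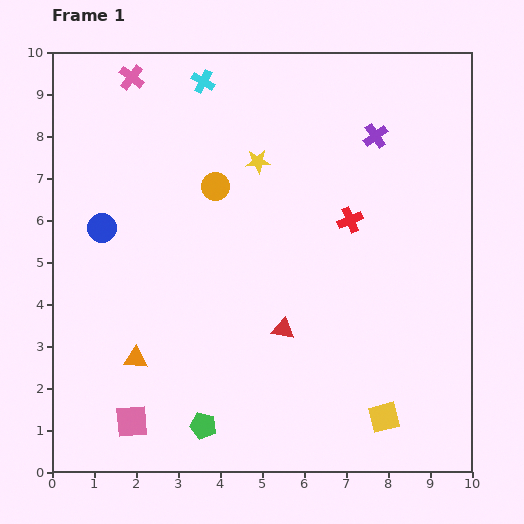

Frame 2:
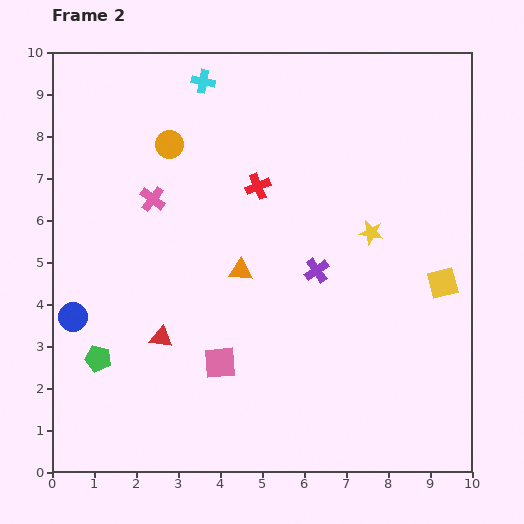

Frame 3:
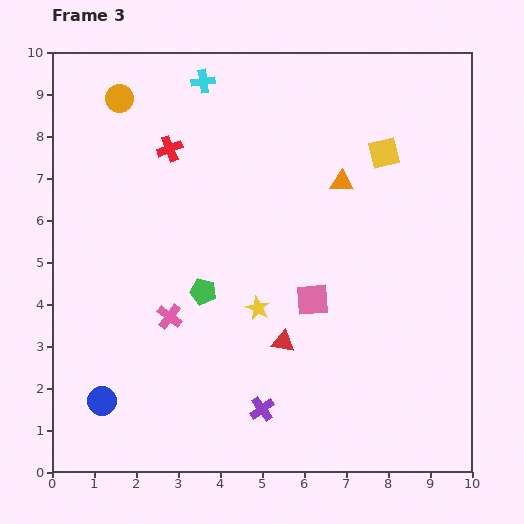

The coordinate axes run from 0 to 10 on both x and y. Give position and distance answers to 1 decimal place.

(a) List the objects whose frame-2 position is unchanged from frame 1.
the cyan cross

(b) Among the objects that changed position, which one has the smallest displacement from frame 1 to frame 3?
the red triangle

(moved 0.3)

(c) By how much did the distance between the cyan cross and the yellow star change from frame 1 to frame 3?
+3.3

Distance in frame 1: 2.3. Distance in frame 3: 5.6.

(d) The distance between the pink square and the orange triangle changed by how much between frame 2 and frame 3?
+0.6

Distance in frame 2: 2.3. Distance in frame 3: 2.9.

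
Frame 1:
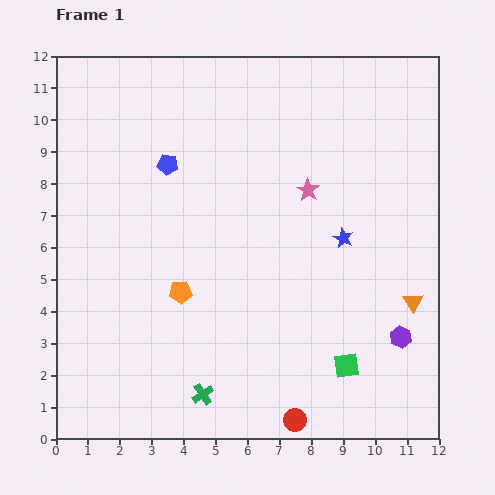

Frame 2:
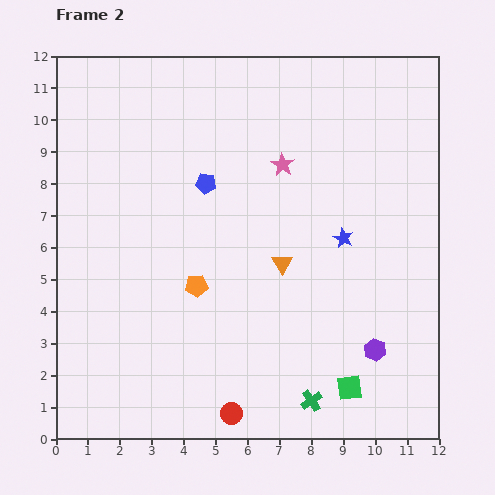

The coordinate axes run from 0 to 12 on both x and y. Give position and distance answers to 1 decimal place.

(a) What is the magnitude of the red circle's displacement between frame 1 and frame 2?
2.0

The red circle moved from (7.5, 0.6) to (5.5, 0.8), a distance of √(2.0² + 0.2²) ≈ 2.0.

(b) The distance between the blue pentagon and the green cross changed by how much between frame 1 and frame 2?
+0.3

Distance in frame 1: 7.3. Distance in frame 2: 7.6.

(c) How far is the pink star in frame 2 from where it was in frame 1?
1.1

The pink star moved from (7.9, 7.8) to (7.1, 8.6), a distance of √(0.8² + 0.8²) ≈ 1.1.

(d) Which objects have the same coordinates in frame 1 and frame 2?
the blue star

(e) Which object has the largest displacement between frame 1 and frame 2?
the orange triangle

(moved 4.3; next 3.4)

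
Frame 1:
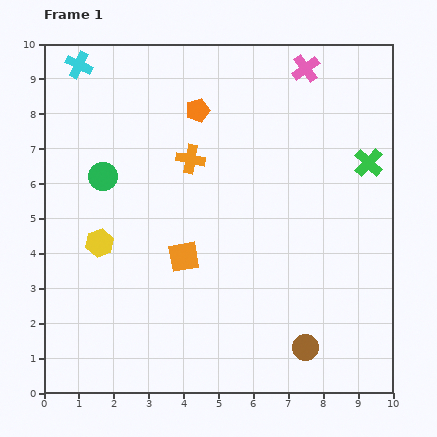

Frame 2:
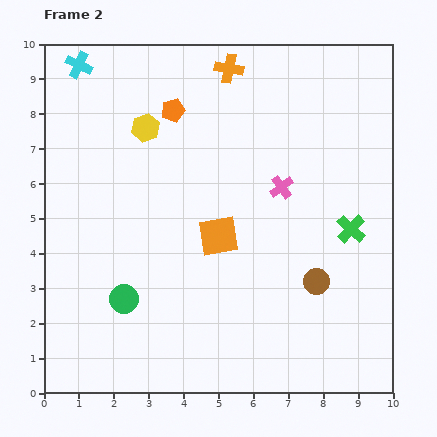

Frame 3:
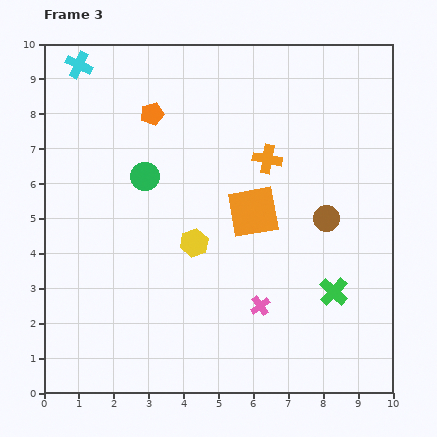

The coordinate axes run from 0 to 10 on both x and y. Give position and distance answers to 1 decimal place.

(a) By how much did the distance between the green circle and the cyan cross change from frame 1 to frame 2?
+3.5

Distance in frame 1: 3.3. Distance in frame 2: 6.8.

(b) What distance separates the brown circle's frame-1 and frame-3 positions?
3.7

The brown circle moved from (7.5, 1.3) to (8.1, 5.0), a distance of √(0.6² + 3.7²) ≈ 3.7.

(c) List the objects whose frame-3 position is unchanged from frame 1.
the cyan cross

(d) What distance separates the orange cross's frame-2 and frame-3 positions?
2.8

The orange cross moved from (5.3, 9.3) to (6.4, 6.7), a distance of √(1.1² + 2.6²) ≈ 2.8.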